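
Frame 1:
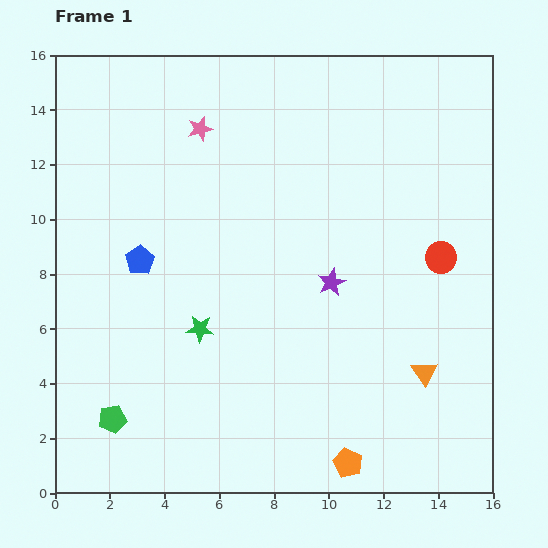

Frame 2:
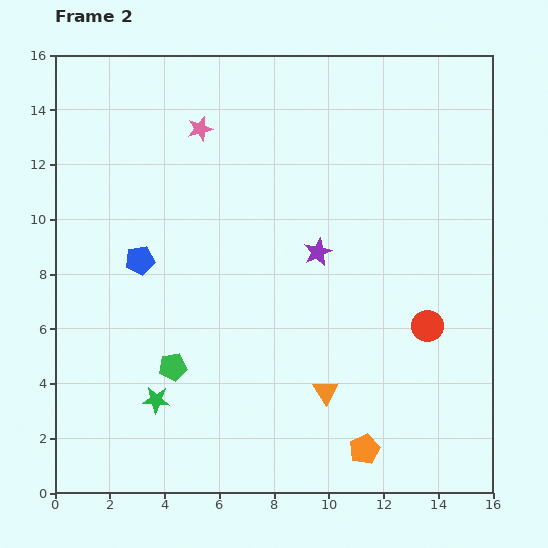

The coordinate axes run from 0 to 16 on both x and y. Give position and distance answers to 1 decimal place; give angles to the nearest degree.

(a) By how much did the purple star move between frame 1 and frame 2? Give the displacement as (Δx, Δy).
(-0.5, 1.1)

The purple star was at (10.1, 7.7) in frame 1 and (9.6, 8.8) in frame 2.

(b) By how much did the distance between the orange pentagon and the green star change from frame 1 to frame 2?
+0.5

Distance in frame 1: 7.3. Distance in frame 2: 7.8.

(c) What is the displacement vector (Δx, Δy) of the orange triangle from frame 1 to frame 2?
(-3.6, -0.7)

The orange triangle was at (13.5, 4.4) in frame 1 and (9.9, 3.7) in frame 2.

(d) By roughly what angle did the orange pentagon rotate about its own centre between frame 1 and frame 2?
22° clockwise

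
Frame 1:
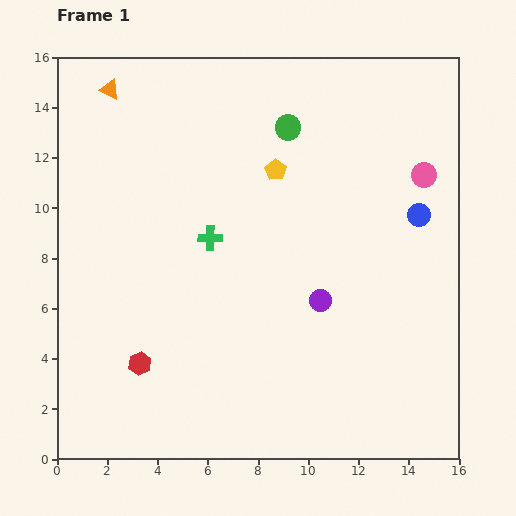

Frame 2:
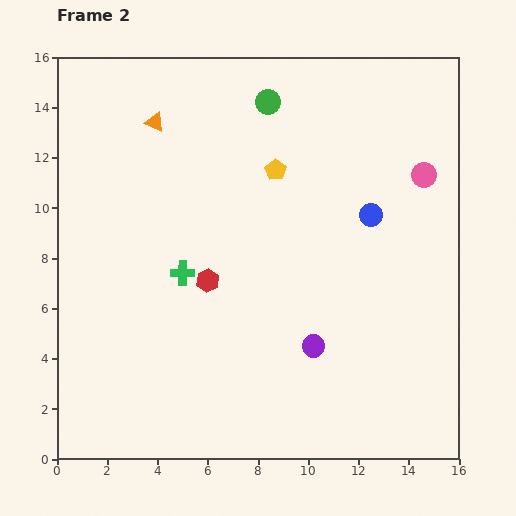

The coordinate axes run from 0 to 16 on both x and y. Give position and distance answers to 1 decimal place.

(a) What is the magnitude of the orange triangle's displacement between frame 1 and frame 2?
2.2

The orange triangle moved from (2.1, 14.7) to (3.9, 13.4), a distance of √(1.8² + 1.3²) ≈ 2.2.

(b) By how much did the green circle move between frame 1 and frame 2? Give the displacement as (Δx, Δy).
(-0.8, 1.0)

The green circle was at (9.2, 13.2) in frame 1 and (8.4, 14.2) in frame 2.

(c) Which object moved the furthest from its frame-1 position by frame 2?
the red hexagon

(moved 4.3; next 2.2)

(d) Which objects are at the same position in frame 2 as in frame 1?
the pink circle, the yellow pentagon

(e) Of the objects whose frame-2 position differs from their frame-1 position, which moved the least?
the green circle

(moved 1.3)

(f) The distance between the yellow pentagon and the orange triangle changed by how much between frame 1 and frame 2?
-2.1

Distance in frame 1: 7.3. Distance in frame 2: 5.2.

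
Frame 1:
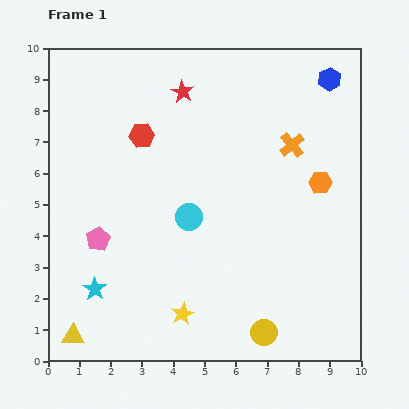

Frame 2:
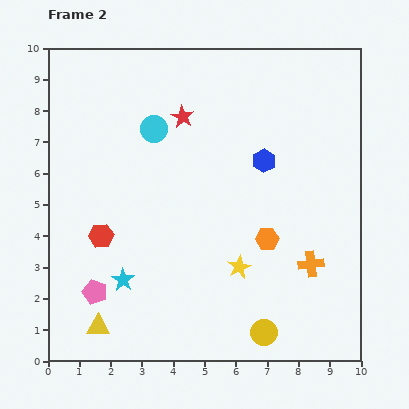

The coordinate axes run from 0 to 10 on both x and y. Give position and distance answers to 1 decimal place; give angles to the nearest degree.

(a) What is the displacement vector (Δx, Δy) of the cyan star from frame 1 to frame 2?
(0.9, 0.3)

The cyan star was at (1.5, 2.3) in frame 1 and (2.4, 2.6) in frame 2.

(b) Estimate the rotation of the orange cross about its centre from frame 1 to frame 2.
32° clockwise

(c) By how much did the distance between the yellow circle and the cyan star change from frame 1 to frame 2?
-0.8

Distance in frame 1: 5.6. Distance in frame 2: 4.8.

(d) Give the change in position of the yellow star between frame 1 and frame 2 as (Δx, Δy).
(1.8, 1.5)

The yellow star was at (4.3, 1.5) in frame 1 and (6.1, 3.0) in frame 2.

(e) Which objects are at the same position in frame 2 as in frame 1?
the yellow circle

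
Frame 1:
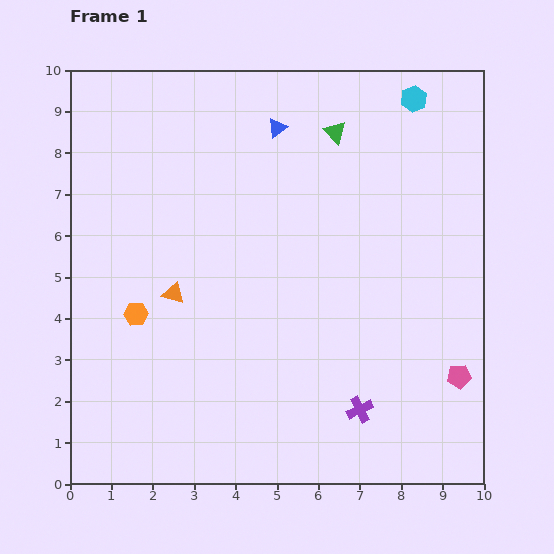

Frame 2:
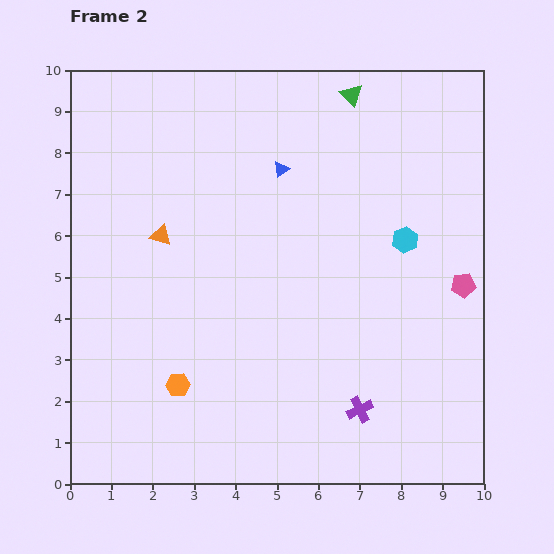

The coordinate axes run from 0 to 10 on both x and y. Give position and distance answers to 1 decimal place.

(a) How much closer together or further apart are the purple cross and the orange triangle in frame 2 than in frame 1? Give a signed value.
+1.1

Distance in frame 1: 5.3. Distance in frame 2: 6.4.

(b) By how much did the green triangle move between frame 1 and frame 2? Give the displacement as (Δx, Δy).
(0.4, 0.9)

The green triangle was at (6.4, 8.5) in frame 1 and (6.8, 9.4) in frame 2.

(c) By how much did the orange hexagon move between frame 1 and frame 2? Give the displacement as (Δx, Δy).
(1.0, -1.7)

The orange hexagon was at (1.6, 4.1) in frame 1 and (2.6, 2.4) in frame 2.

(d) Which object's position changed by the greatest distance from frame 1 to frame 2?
the cyan hexagon

(moved 3.4; next 2.2)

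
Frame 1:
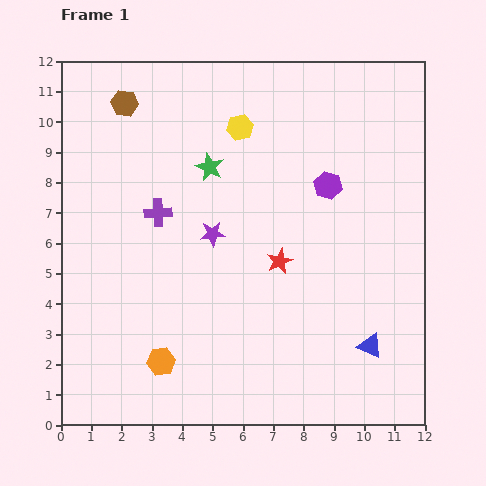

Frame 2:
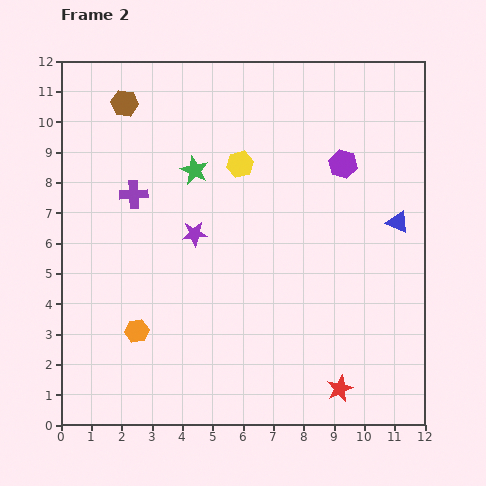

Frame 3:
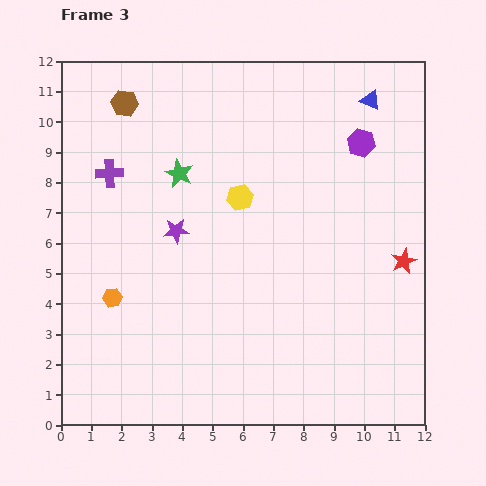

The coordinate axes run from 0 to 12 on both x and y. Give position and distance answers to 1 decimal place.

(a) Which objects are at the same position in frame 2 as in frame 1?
the brown hexagon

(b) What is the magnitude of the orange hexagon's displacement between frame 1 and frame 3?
2.6

The orange hexagon moved from (3.3, 2.1) to (1.7, 4.2), a distance of √(1.6² + 2.1²) ≈ 2.6.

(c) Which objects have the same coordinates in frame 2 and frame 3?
the brown hexagon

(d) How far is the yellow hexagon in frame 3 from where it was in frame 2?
1.1

The yellow hexagon moved from (5.9, 8.6) to (5.9, 7.5), a distance of √(0.0² + 1.1²) ≈ 1.1.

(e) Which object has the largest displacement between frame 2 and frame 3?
the red star

(moved 4.7; next 4.1)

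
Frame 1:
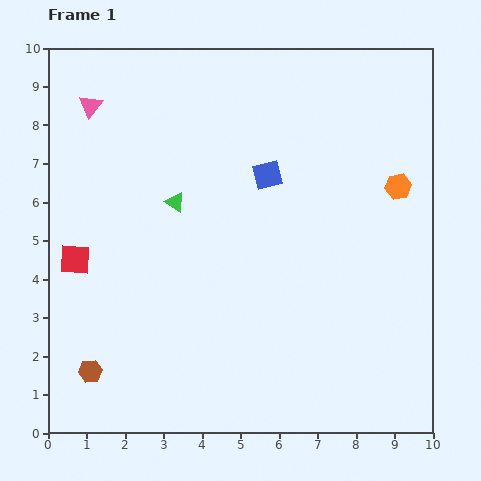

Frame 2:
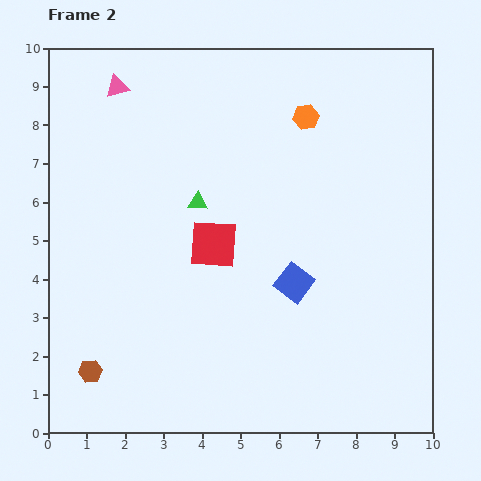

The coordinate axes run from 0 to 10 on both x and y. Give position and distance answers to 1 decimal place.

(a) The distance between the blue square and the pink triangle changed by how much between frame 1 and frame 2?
+2.0

Distance in frame 1: 4.9. Distance in frame 2: 6.9.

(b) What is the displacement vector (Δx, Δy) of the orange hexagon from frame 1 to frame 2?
(-2.4, 1.8)

The orange hexagon was at (9.1, 6.4) in frame 1 and (6.7, 8.2) in frame 2.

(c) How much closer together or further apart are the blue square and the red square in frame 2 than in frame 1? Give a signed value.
-3.2

Distance in frame 1: 5.5. Distance in frame 2: 2.3.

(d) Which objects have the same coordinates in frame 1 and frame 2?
the brown hexagon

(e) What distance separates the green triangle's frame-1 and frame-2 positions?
0.6

The green triangle moved from (3.3, 6.0) to (3.9, 6.0), a distance of √(0.6² + 0.0²) ≈ 0.6.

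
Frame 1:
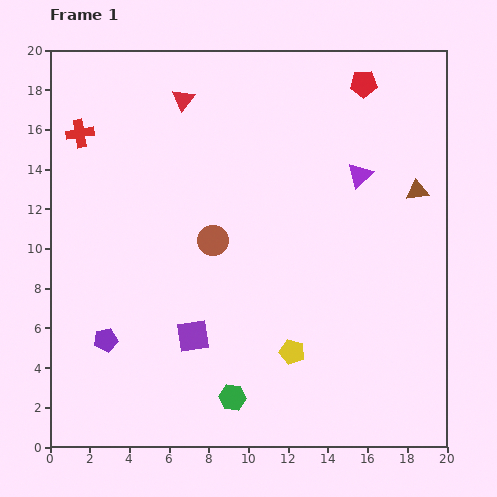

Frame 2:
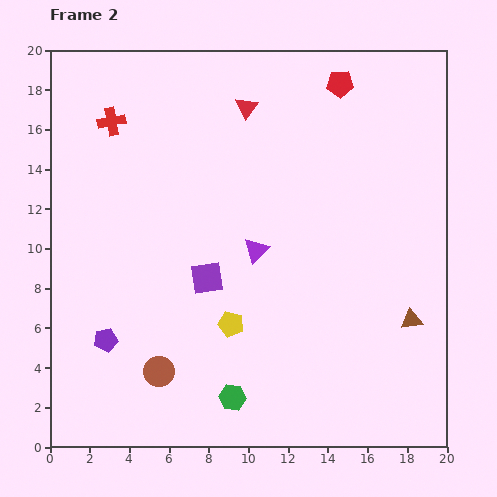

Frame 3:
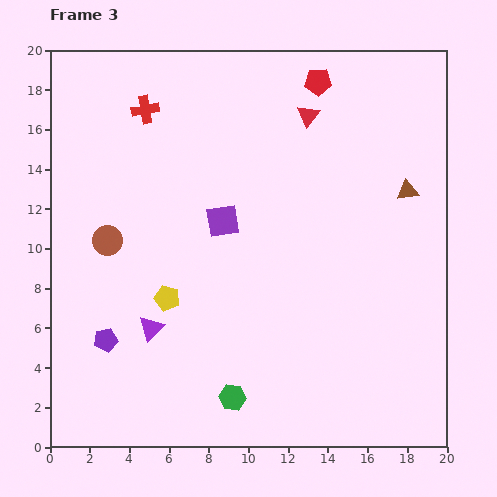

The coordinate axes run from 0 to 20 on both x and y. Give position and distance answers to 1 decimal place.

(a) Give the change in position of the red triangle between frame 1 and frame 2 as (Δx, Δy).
(3.2, -0.4)

The red triangle was at (6.7, 17.5) in frame 1 and (9.9, 17.1) in frame 2.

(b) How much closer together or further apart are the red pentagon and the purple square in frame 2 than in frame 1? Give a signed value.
-3.4

Distance in frame 1: 15.3. Distance in frame 2: 11.9.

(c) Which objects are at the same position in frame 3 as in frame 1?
the purple pentagon, the green hexagon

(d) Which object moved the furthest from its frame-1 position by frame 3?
the purple triangle

(moved 13.0; next 6.9)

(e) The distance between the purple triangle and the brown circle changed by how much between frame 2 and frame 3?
-2.9

Distance in frame 2: 7.8. Distance in frame 3: 4.9.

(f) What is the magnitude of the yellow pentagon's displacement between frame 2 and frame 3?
3.5

The yellow pentagon moved from (9.1, 6.2) to (5.9, 7.5), a distance of √(3.2² + 1.3²) ≈ 3.5.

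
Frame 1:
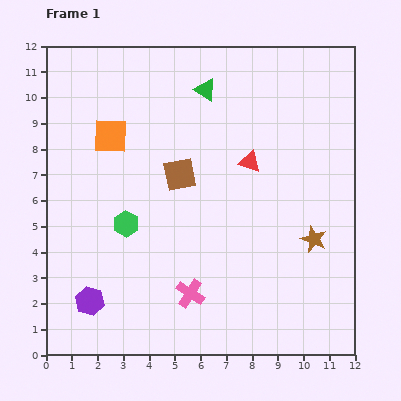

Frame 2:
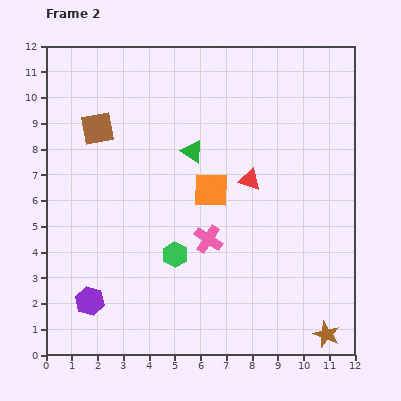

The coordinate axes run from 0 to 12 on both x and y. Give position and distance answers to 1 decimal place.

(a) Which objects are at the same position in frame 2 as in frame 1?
the purple hexagon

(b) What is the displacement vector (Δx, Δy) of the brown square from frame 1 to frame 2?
(-3.2, 1.8)

The brown square was at (5.2, 7.0) in frame 1 and (2.0, 8.8) in frame 2.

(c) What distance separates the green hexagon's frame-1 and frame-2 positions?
2.2

The green hexagon moved from (3.1, 5.1) to (5.0, 3.9), a distance of √(1.9² + 1.2²) ≈ 2.2.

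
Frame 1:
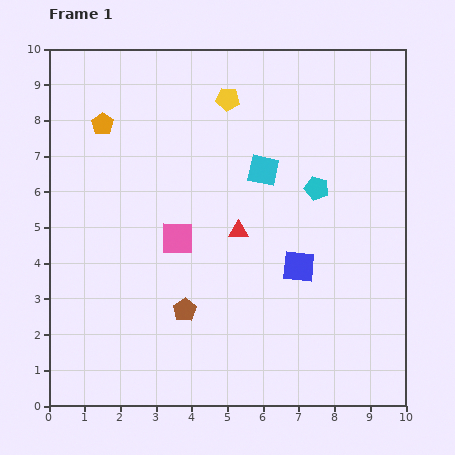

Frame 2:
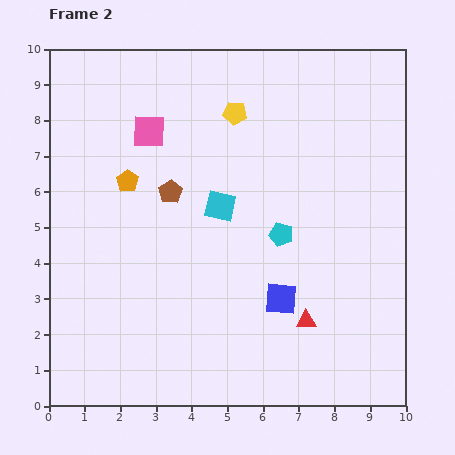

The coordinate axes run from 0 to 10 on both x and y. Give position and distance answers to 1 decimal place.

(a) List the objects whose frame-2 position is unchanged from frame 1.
none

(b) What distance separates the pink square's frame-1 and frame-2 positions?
3.1

The pink square moved from (3.6, 4.7) to (2.8, 7.7), a distance of √(0.8² + 3.0²) ≈ 3.1.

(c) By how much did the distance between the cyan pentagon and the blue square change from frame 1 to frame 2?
-0.5

Distance in frame 1: 2.3. Distance in frame 2: 1.8.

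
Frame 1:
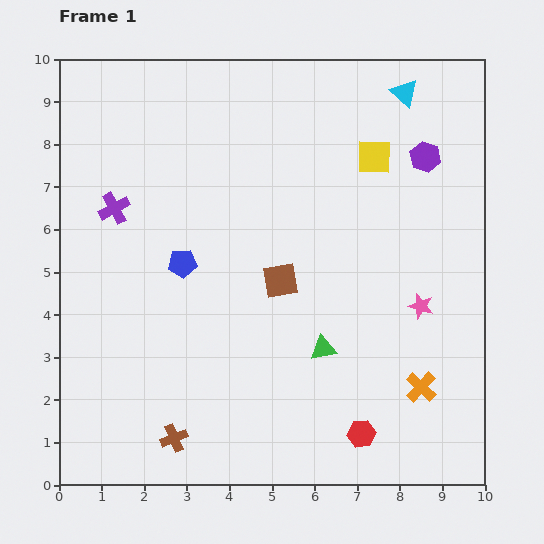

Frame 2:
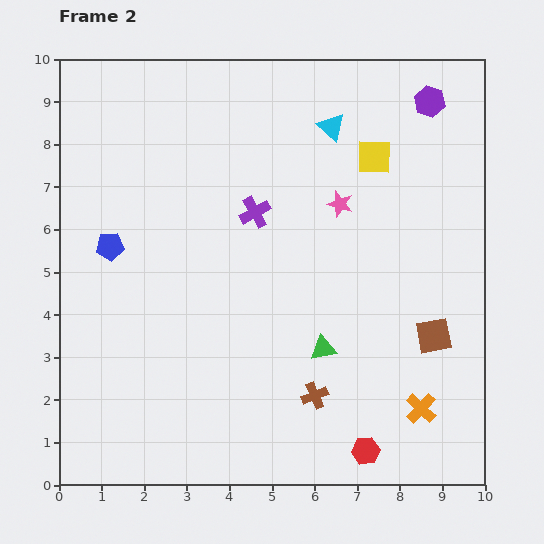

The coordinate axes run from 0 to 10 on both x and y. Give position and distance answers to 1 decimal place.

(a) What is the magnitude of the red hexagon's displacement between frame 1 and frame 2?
0.4

The red hexagon moved from (7.1, 1.2) to (7.2, 0.8), a distance of √(0.1² + 0.4²) ≈ 0.4.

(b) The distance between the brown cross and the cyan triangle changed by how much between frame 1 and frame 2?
-3.4

Distance in frame 1: 9.7. Distance in frame 2: 6.3.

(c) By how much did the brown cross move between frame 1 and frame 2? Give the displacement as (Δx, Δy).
(3.3, 1.0)

The brown cross was at (2.7, 1.1) in frame 1 and (6.0, 2.1) in frame 2.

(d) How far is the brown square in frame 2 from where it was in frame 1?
3.8

The brown square moved from (5.2, 4.8) to (8.8, 3.5), a distance of √(3.6² + 1.3²) ≈ 3.8.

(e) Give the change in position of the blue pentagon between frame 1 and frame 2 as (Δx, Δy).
(-1.7, 0.4)

The blue pentagon was at (2.9, 5.2) in frame 1 and (1.2, 5.6) in frame 2.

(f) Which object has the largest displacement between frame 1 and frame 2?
the brown square

(moved 3.8; next 3.4)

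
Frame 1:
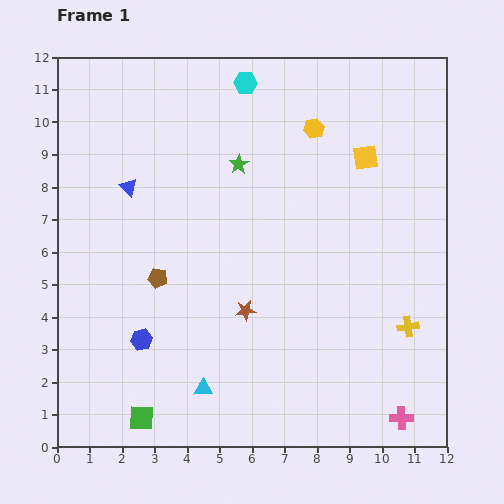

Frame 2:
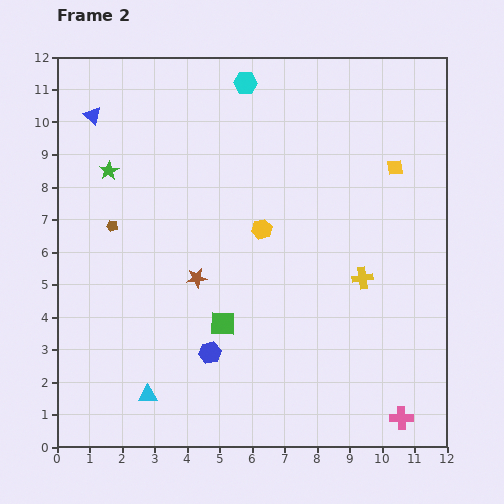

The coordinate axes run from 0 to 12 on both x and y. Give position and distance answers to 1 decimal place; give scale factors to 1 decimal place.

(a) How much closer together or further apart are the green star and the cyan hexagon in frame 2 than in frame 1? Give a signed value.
+2.5

Distance in frame 1: 2.5. Distance in frame 2: 5.0.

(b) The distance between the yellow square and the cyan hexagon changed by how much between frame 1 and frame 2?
+0.9

Distance in frame 1: 4.4. Distance in frame 2: 5.3.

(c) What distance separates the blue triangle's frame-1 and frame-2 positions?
2.5

The blue triangle moved from (2.2, 8.0) to (1.1, 10.2), a distance of √(1.1² + 2.2²) ≈ 2.5.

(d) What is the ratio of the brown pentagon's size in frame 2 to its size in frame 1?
0.6×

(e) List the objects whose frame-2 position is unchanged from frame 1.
the pink cross, the cyan hexagon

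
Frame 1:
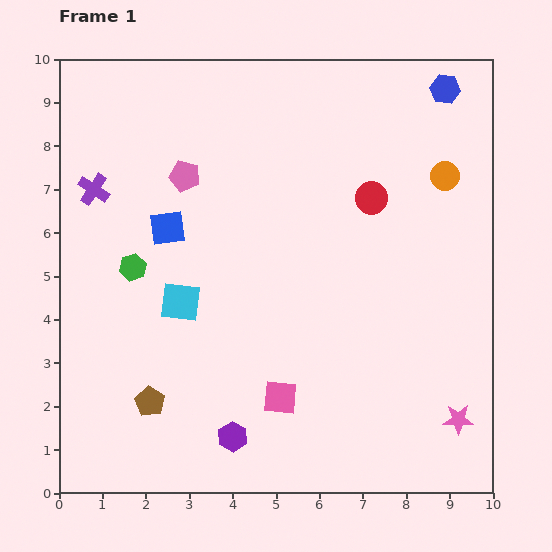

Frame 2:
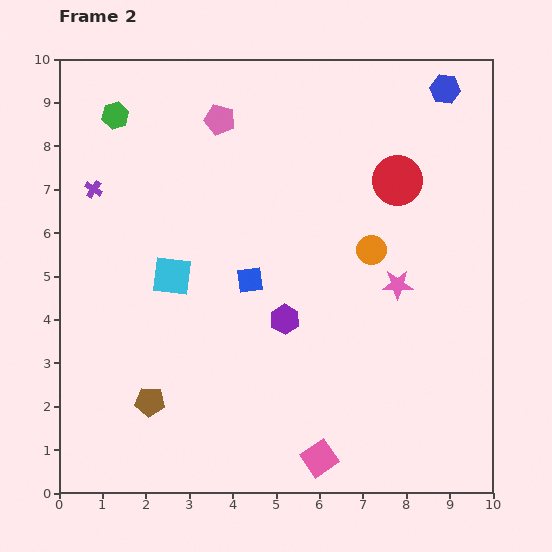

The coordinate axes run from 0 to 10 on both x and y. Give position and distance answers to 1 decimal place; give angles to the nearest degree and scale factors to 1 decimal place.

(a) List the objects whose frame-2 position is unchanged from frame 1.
the blue hexagon, the brown pentagon, the purple cross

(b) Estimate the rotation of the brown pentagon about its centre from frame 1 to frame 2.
27° counter-clockwise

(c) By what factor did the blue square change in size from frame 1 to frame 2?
0.7×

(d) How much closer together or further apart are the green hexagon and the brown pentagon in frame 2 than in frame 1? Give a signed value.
+3.5

Distance in frame 1: 3.1. Distance in frame 2: 6.6.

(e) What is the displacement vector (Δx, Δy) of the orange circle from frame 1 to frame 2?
(-1.7, -1.7)

The orange circle was at (8.9, 7.3) in frame 1 and (7.2, 5.6) in frame 2.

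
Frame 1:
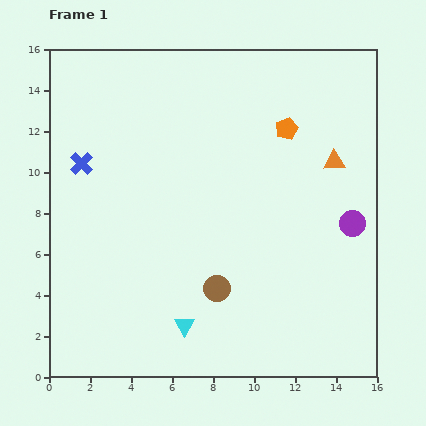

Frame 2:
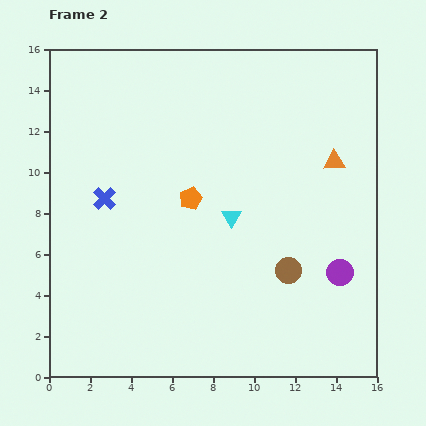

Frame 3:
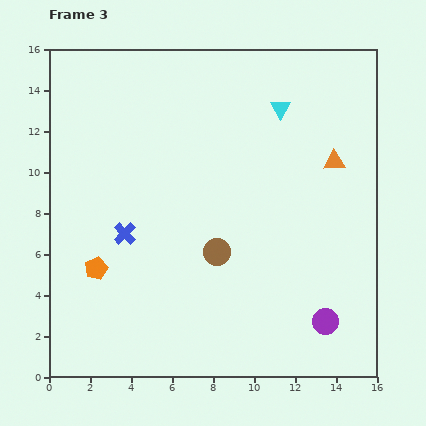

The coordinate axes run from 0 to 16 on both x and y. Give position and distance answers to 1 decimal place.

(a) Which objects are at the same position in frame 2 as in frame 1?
the orange triangle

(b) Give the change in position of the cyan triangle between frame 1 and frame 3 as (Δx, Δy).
(4.7, 10.6)

The cyan triangle was at (6.6, 2.5) in frame 1 and (11.3, 13.1) in frame 3.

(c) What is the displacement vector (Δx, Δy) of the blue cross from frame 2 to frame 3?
(1.0, -1.7)

The blue cross was at (2.7, 8.7) in frame 2 and (3.7, 7.0) in frame 3.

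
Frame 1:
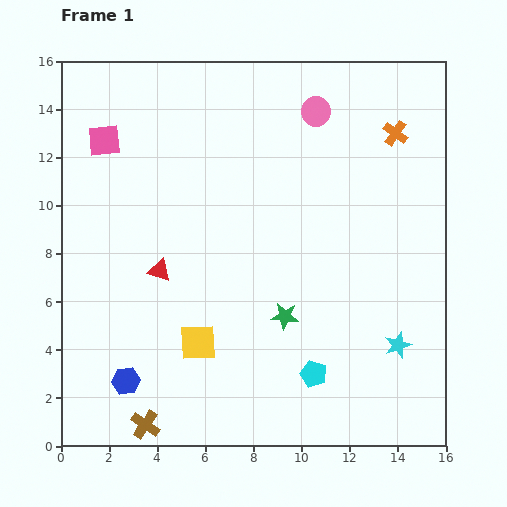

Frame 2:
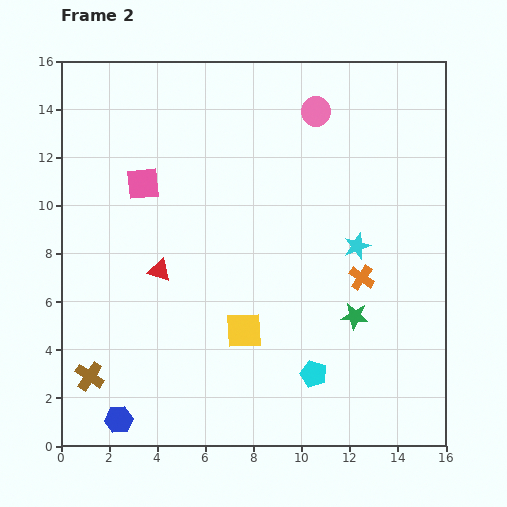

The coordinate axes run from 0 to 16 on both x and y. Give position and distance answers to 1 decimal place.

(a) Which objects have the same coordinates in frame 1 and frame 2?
the red triangle, the pink circle, the cyan pentagon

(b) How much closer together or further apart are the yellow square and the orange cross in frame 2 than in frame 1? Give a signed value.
-6.6

Distance in frame 1: 12.0. Distance in frame 2: 5.4.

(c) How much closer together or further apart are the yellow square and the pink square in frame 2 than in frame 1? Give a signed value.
-1.9

Distance in frame 1: 9.3. Distance in frame 2: 7.4.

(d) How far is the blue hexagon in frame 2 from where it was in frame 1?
1.6

The blue hexagon moved from (2.7, 2.7) to (2.4, 1.1), a distance of √(0.3² + 1.6²) ≈ 1.6.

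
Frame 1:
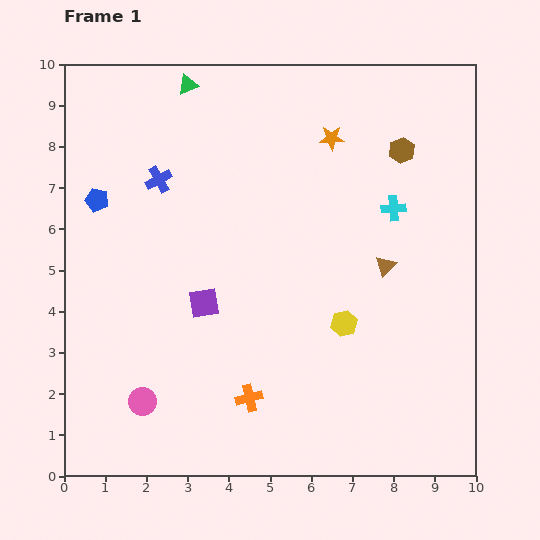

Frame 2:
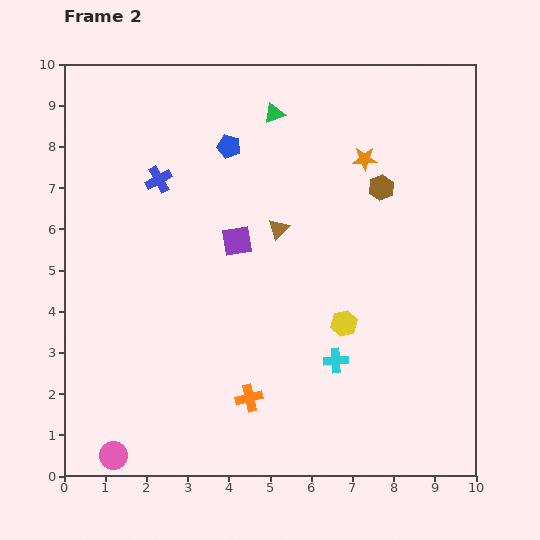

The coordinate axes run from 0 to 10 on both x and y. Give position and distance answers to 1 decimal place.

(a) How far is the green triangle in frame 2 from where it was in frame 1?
2.2

The green triangle moved from (3.0, 9.5) to (5.1, 8.8), a distance of √(2.1² + 0.7²) ≈ 2.2.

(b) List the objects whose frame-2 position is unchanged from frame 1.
the yellow hexagon, the orange cross, the blue cross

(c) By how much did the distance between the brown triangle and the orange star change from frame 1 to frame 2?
-0.7

Distance in frame 1: 3.4. Distance in frame 2: 2.7.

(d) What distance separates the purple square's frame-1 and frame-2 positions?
1.7

The purple square moved from (3.4, 4.2) to (4.2, 5.7), a distance of √(0.8² + 1.5²) ≈ 1.7.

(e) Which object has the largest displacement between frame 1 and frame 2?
the cyan cross

(moved 4.0; next 3.5)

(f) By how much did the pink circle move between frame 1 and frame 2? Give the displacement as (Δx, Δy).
(-0.7, -1.3)

The pink circle was at (1.9, 1.8) in frame 1 and (1.2, 0.5) in frame 2.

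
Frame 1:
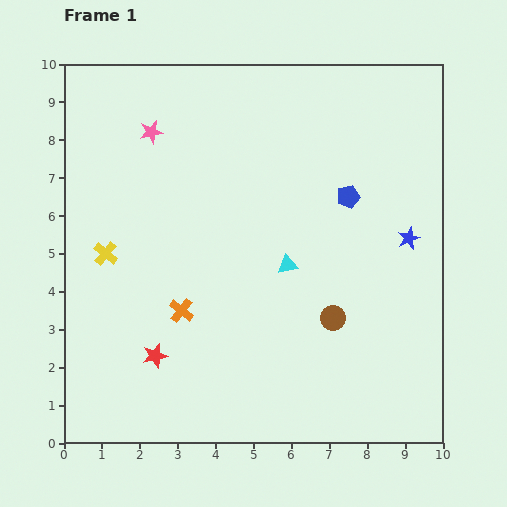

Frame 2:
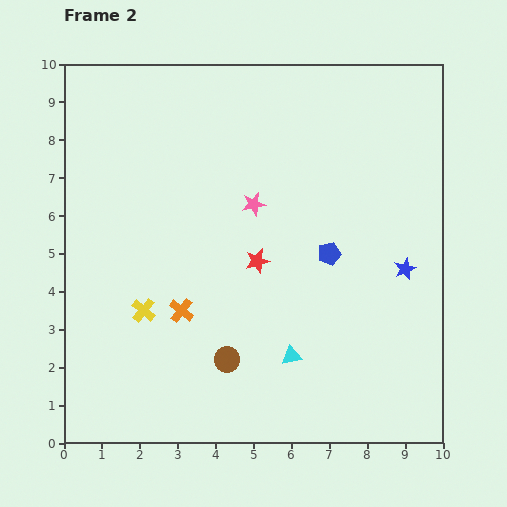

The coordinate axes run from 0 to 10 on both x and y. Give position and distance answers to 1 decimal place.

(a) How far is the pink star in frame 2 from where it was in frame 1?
3.3

The pink star moved from (2.3, 8.2) to (5.0, 6.3), a distance of √(2.7² + 1.9²) ≈ 3.3.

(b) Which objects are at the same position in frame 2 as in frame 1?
the orange cross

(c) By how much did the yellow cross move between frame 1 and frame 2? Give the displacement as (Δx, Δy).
(1.0, -1.5)

The yellow cross was at (1.1, 5.0) in frame 1 and (2.1, 3.5) in frame 2.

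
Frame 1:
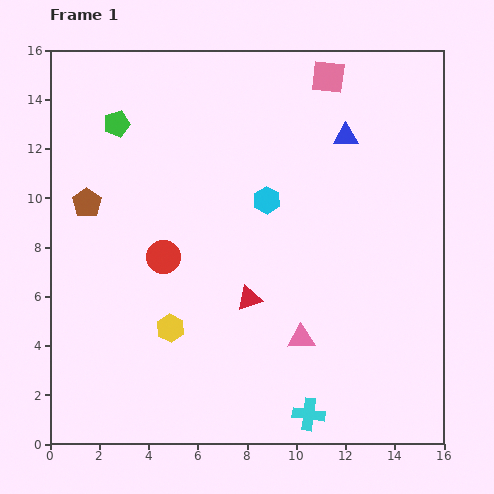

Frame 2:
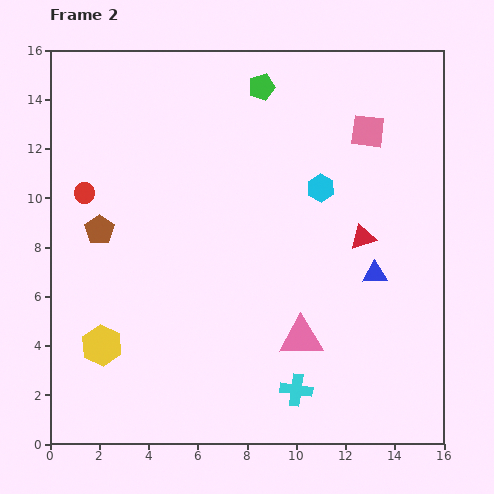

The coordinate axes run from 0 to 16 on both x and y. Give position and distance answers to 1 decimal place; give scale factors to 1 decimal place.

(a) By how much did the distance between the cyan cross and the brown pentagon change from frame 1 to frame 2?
-2.1

Distance in frame 1: 12.4. Distance in frame 2: 10.3.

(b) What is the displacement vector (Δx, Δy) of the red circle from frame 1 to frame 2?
(-3.2, 2.6)

The red circle was at (4.6, 7.6) in frame 1 and (1.4, 10.2) in frame 2.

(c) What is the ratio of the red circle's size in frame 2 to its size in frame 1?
0.6×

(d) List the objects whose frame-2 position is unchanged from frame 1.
the pink triangle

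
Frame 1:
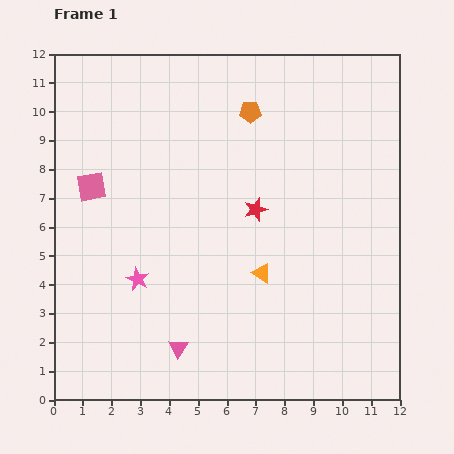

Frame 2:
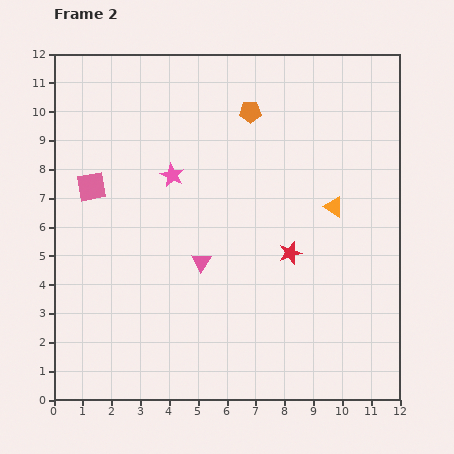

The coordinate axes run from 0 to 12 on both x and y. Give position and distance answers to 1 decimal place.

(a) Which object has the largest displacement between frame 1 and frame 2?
the pink star

(moved 3.8; next 3.4)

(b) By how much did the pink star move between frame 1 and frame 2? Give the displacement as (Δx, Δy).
(1.2, 3.6)

The pink star was at (2.9, 4.2) in frame 1 and (4.1, 7.8) in frame 2.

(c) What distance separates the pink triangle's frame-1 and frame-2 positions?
3.1

The pink triangle moved from (4.3, 1.8) to (5.1, 4.8), a distance of √(0.8² + 3.0²) ≈ 3.1.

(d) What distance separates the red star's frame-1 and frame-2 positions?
1.9

The red star moved from (7.0, 6.6) to (8.2, 5.1), a distance of √(1.2² + 1.5²) ≈ 1.9.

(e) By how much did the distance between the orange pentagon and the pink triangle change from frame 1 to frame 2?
-3.1

Distance in frame 1: 8.6. Distance in frame 2: 5.5.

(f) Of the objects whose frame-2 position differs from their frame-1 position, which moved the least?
the red star

(moved 1.9)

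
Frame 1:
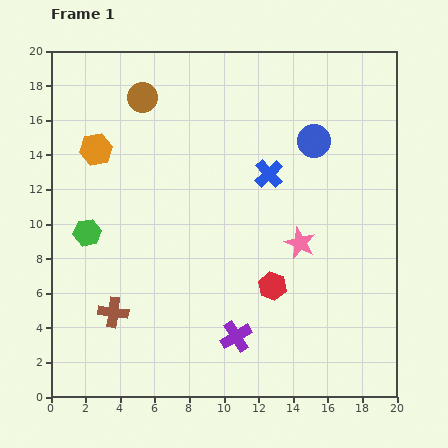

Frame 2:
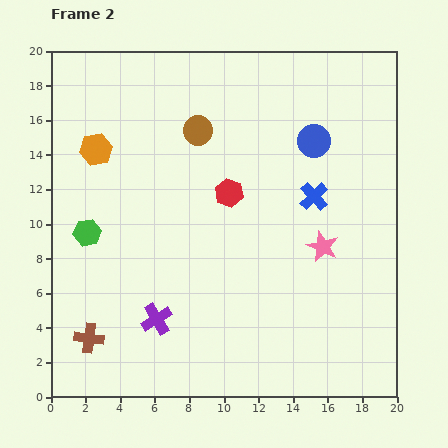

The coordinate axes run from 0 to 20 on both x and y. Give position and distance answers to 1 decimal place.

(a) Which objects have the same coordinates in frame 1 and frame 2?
the green hexagon, the orange hexagon, the blue circle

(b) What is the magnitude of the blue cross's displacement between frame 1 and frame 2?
2.9

The blue cross moved from (12.6, 12.9) to (15.2, 11.6), a distance of √(2.6² + 1.3²) ≈ 2.9.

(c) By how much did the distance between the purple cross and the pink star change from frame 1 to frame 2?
+4.0

Distance in frame 1: 6.5. Distance in frame 2: 10.5.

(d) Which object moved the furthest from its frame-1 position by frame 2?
the red hexagon

(moved 6.0; next 4.7)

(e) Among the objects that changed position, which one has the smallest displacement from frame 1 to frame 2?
the pink star

(moved 1.3)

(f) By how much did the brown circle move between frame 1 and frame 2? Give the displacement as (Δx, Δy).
(3.2, -1.9)

The brown circle was at (5.3, 17.3) in frame 1 and (8.5, 15.4) in frame 2.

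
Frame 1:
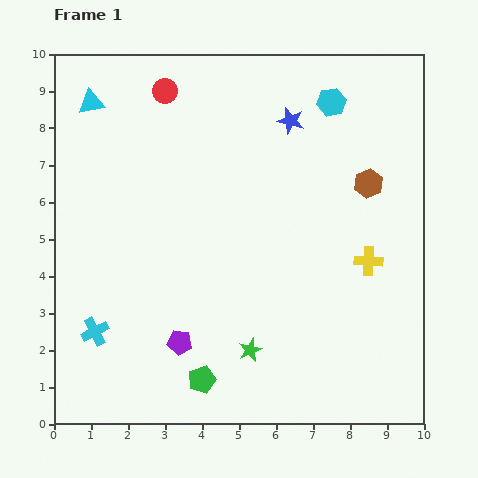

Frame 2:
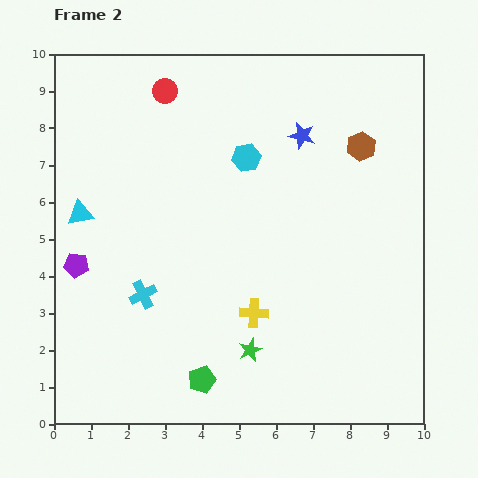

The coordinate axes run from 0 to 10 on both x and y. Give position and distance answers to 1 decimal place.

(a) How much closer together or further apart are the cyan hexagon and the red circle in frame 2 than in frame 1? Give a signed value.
-1.7

Distance in frame 1: 4.5. Distance in frame 2: 2.8.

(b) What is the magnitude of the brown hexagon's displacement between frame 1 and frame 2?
1.0

The brown hexagon moved from (8.5, 6.5) to (8.3, 7.5), a distance of √(0.2² + 1.0²) ≈ 1.0.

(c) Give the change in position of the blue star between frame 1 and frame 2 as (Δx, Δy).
(0.3, -0.4)

The blue star was at (6.4, 8.2) in frame 1 and (6.7, 7.8) in frame 2.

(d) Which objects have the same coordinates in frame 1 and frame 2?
the green pentagon, the green star, the red circle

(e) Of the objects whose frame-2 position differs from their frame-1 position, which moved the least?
the blue star

(moved 0.5)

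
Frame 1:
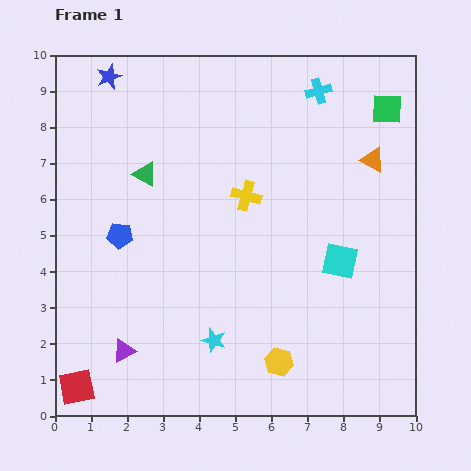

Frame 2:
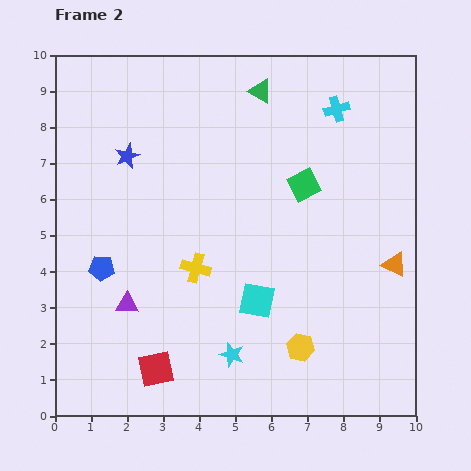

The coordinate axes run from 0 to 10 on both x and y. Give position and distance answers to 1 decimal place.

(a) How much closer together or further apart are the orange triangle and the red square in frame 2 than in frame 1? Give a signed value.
-3.1

Distance in frame 1: 10.3. Distance in frame 2: 7.2.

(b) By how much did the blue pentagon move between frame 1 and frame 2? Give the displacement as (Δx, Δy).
(-0.5, -0.9)

The blue pentagon was at (1.8, 5.0) in frame 1 and (1.3, 4.1) in frame 2.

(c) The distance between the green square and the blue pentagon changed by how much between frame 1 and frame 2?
-2.1

Distance in frame 1: 8.2. Distance in frame 2: 6.1.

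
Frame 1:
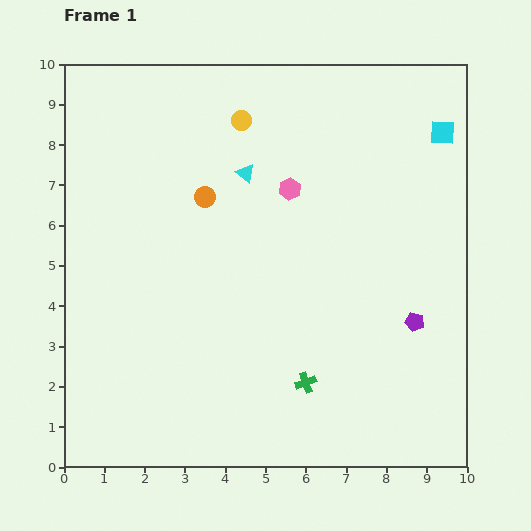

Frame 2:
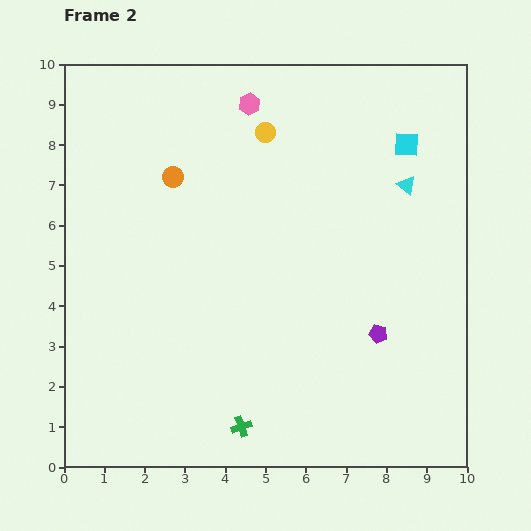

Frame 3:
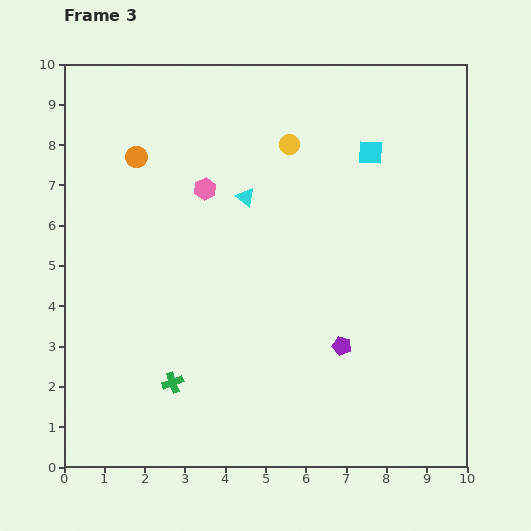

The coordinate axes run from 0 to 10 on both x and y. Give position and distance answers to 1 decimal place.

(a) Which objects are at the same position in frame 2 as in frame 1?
none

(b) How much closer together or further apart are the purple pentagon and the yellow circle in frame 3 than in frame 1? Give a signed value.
-1.4

Distance in frame 1: 6.6. Distance in frame 3: 5.2.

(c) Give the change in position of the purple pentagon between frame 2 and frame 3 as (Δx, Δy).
(-0.9, -0.3)

The purple pentagon was at (7.8, 3.3) in frame 2 and (6.9, 3.0) in frame 3.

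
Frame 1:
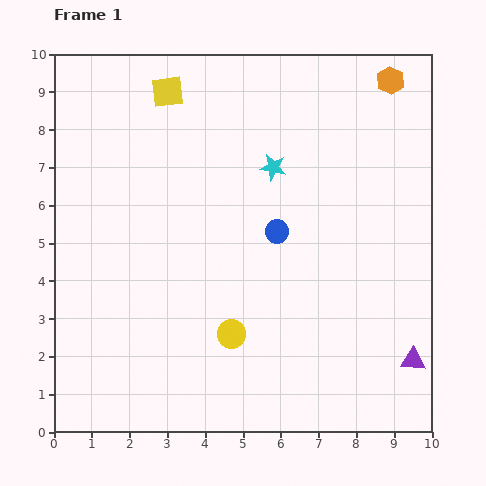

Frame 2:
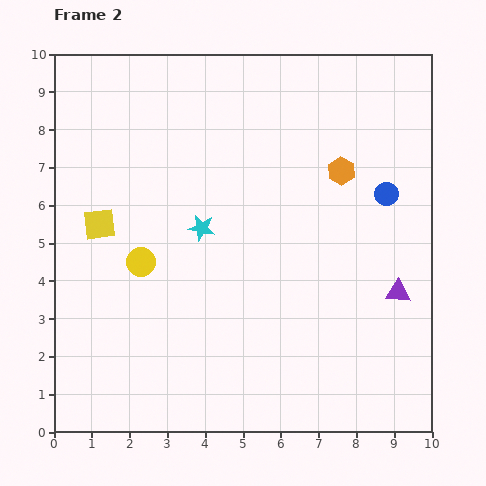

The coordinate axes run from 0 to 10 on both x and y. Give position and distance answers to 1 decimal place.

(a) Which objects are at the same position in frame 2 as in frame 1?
none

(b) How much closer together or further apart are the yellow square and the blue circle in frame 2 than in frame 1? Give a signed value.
+2.9

Distance in frame 1: 4.7. Distance in frame 2: 7.6.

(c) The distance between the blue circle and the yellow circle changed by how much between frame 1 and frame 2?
+3.7

Distance in frame 1: 3.0. Distance in frame 2: 6.7.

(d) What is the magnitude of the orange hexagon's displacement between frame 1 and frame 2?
2.7

The orange hexagon moved from (8.9, 9.3) to (7.6, 6.9), a distance of √(1.3² + 2.4²) ≈ 2.7.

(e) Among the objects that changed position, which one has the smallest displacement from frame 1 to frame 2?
the purple triangle

(moved 1.8)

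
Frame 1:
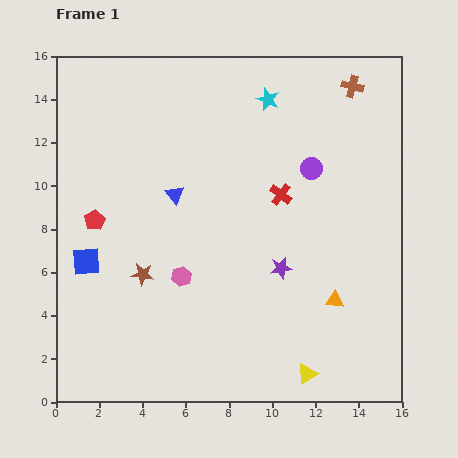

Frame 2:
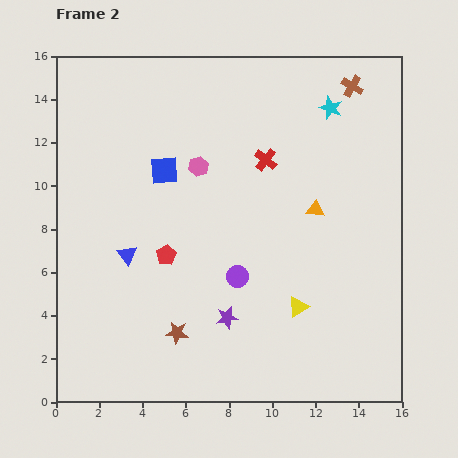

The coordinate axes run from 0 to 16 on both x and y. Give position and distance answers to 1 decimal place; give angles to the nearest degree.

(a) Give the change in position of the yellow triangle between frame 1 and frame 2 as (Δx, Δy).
(-0.4, 3.1)

The yellow triangle was at (11.6, 1.3) in frame 1 and (11.2, 4.4) in frame 2.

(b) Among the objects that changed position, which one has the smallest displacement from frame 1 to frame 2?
the red cross

(moved 1.7)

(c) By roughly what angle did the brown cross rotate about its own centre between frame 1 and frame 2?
16° clockwise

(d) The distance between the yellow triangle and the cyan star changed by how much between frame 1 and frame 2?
-3.5

Distance in frame 1: 12.8. Distance in frame 2: 9.3.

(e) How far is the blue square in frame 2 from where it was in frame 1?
5.5

The blue square moved from (1.4, 6.5) to (5.0, 10.7), a distance of √(3.6² + 4.2²) ≈ 5.5.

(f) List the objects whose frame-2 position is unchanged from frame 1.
the brown cross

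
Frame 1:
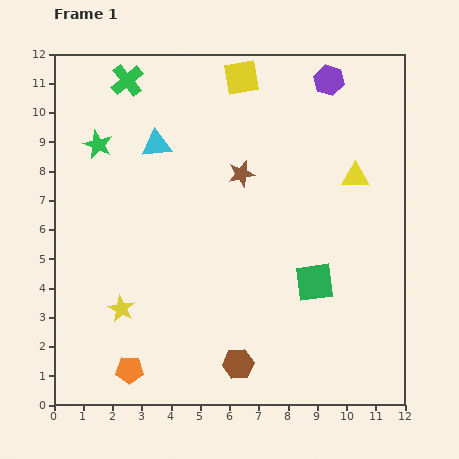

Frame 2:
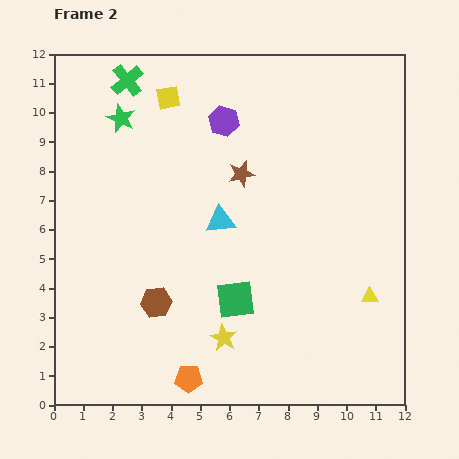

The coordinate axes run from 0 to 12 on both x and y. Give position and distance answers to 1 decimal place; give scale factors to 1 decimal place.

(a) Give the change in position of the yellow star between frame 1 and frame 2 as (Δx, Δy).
(3.5, -1.0)

The yellow star was at (2.3, 3.3) in frame 1 and (5.8, 2.3) in frame 2.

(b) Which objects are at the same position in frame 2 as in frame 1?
the green cross, the brown star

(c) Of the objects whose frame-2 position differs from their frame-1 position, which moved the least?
the green star

(moved 1.2)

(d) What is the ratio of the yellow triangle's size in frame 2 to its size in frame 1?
0.6×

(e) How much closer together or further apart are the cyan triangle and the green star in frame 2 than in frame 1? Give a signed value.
+2.9

Distance in frame 1: 2.0. Distance in frame 2: 4.9.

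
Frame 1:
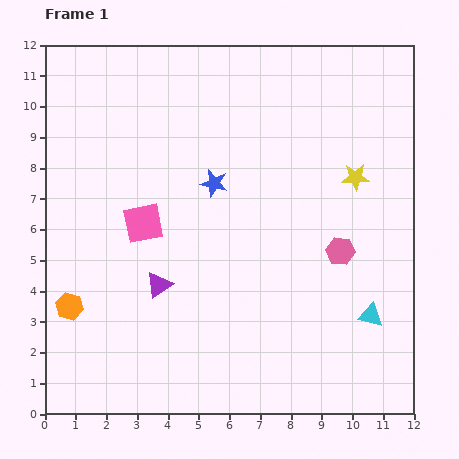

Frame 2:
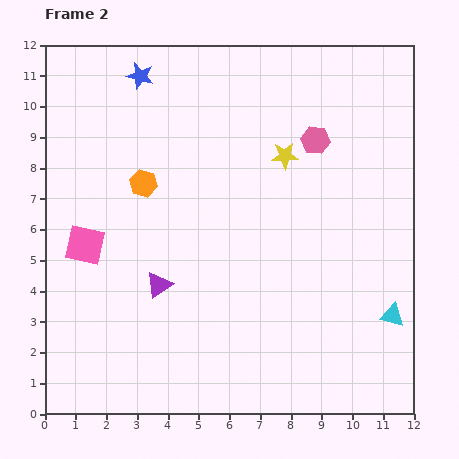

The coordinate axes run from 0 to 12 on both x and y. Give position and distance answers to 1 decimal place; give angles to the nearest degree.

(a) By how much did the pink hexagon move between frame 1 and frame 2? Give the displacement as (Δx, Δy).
(-0.8, 3.6)

The pink hexagon was at (9.6, 5.3) in frame 1 and (8.8, 8.9) in frame 2.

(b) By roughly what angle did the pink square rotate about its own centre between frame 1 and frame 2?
24° clockwise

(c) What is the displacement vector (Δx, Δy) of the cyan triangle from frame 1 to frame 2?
(0.7, 0.0)

The cyan triangle was at (10.6, 3.2) in frame 1 and (11.3, 3.2) in frame 2.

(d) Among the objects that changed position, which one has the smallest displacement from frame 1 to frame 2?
the cyan triangle

(moved 0.7)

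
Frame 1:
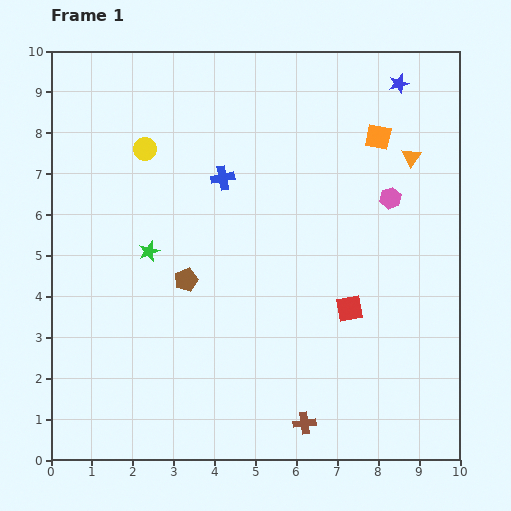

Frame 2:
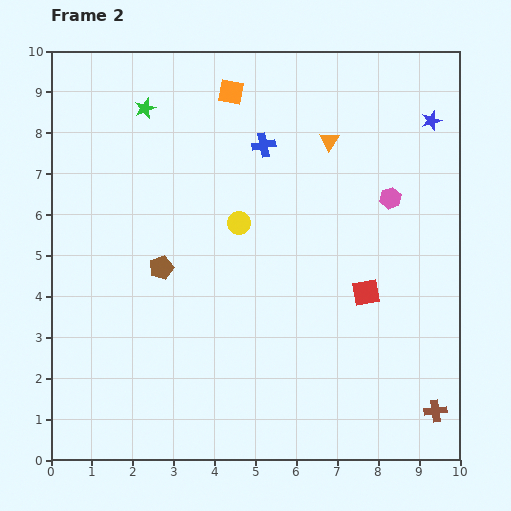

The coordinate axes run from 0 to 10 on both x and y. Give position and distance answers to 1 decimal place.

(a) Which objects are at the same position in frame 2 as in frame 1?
the pink hexagon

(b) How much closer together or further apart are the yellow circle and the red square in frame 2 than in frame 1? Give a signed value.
-2.8

Distance in frame 1: 6.3. Distance in frame 2: 3.5.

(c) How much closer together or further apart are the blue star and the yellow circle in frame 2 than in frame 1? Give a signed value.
-1.1

Distance in frame 1: 6.4. Distance in frame 2: 5.3.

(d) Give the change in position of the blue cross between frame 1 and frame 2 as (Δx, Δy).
(1.0, 0.8)

The blue cross was at (4.2, 6.9) in frame 1 and (5.2, 7.7) in frame 2.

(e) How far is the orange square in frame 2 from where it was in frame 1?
3.8

The orange square moved from (8.0, 7.9) to (4.4, 9.0), a distance of √(3.6² + 1.1²) ≈ 3.8.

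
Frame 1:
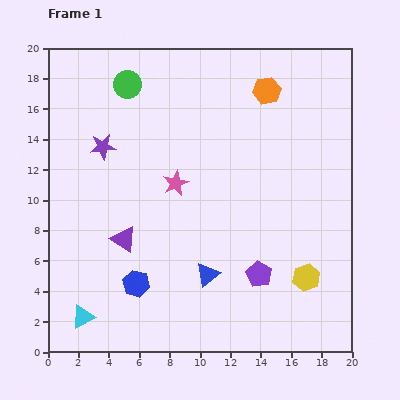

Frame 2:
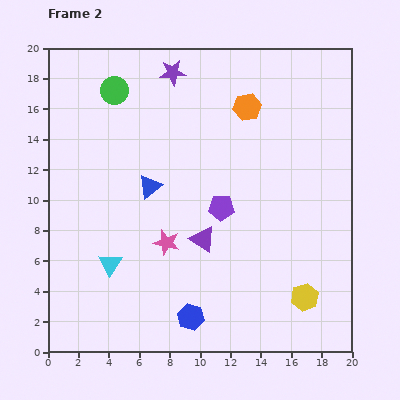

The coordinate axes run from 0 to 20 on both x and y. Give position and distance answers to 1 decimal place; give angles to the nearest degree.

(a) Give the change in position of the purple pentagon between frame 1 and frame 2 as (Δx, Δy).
(-2.5, 4.4)

The purple pentagon was at (13.9, 5.1) in frame 1 and (11.4, 9.5) in frame 2.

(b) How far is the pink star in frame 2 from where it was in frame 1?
3.9

The pink star moved from (8.4, 11.1) to (7.8, 7.2), a distance of √(0.6² + 3.9²) ≈ 3.9.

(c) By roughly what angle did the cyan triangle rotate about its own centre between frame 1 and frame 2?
32° counter-clockwise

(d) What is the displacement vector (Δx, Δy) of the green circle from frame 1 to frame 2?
(-0.8, -0.4)

The green circle was at (5.2, 17.6) in frame 1 and (4.4, 17.2) in frame 2.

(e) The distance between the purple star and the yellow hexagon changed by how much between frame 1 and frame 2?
+1.3

Distance in frame 1: 15.9. Distance in frame 2: 17.2.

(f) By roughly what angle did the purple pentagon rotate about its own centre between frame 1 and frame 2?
28° counter-clockwise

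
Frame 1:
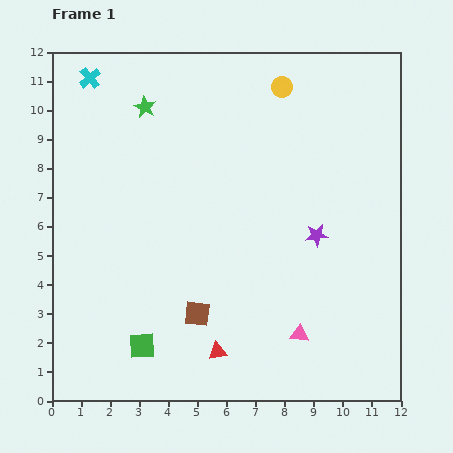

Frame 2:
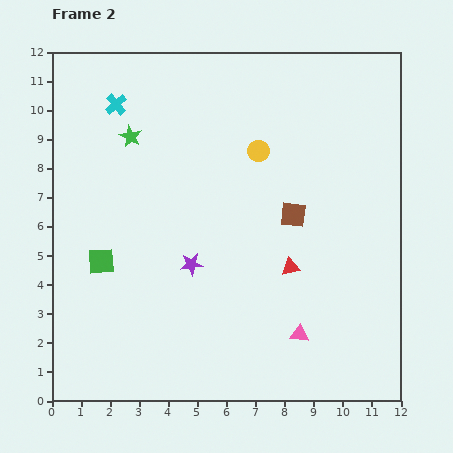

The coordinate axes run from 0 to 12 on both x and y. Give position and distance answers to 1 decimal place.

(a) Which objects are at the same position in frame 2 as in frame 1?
the pink triangle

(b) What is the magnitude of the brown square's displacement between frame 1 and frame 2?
4.7

The brown square moved from (5.0, 3.0) to (8.3, 6.4), a distance of √(3.3² + 3.4²) ≈ 4.7.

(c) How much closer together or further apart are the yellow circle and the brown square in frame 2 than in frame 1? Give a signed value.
-5.8

Distance in frame 1: 8.3. Distance in frame 2: 2.5.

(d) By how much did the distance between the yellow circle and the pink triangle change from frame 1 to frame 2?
-2.0

Distance in frame 1: 8.5. Distance in frame 2: 6.5.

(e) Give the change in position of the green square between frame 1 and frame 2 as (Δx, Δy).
(-1.4, 2.9)

The green square was at (3.1, 1.9) in frame 1 and (1.7, 4.8) in frame 2.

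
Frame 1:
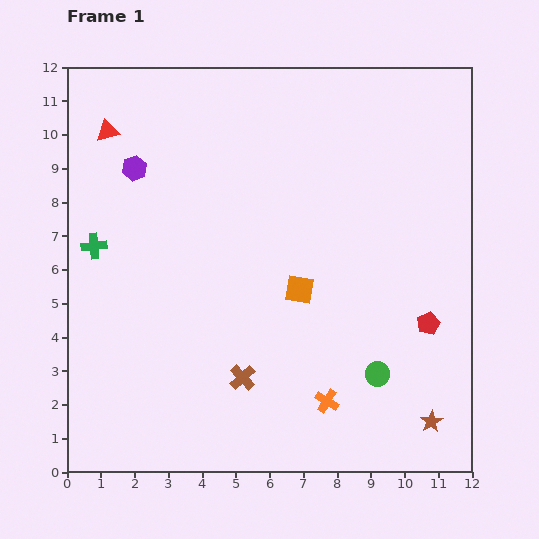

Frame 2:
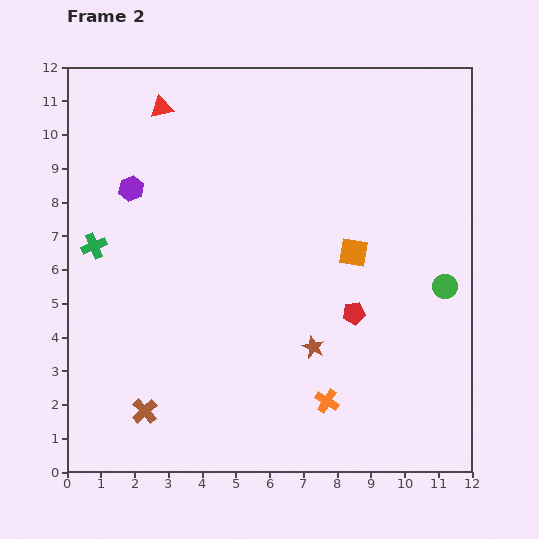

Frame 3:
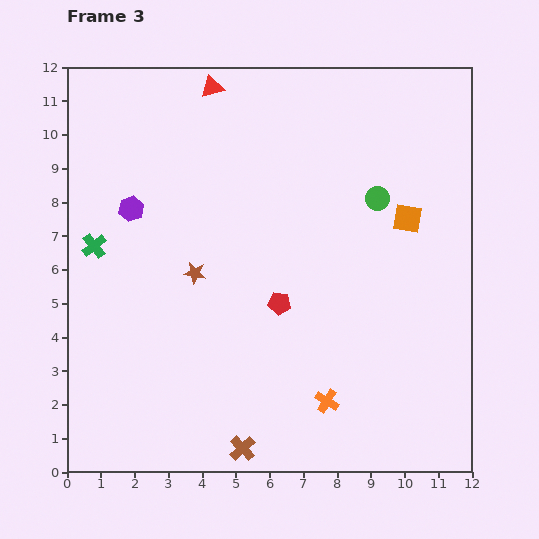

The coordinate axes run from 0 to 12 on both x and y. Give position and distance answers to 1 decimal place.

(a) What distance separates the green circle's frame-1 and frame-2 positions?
3.3

The green circle moved from (9.2, 2.9) to (11.2, 5.5), a distance of √(2.0² + 2.6²) ≈ 3.3.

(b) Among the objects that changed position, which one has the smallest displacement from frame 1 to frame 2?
the purple hexagon

(moved 0.6)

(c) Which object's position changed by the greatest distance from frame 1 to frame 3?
the brown star

(moved 8.3; next 5.2)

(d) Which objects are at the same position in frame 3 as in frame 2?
the green cross, the orange cross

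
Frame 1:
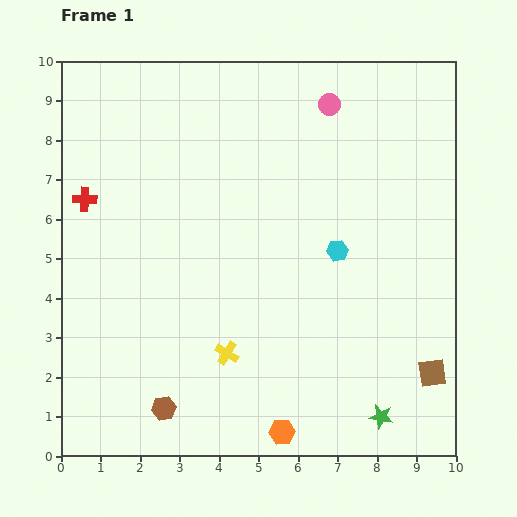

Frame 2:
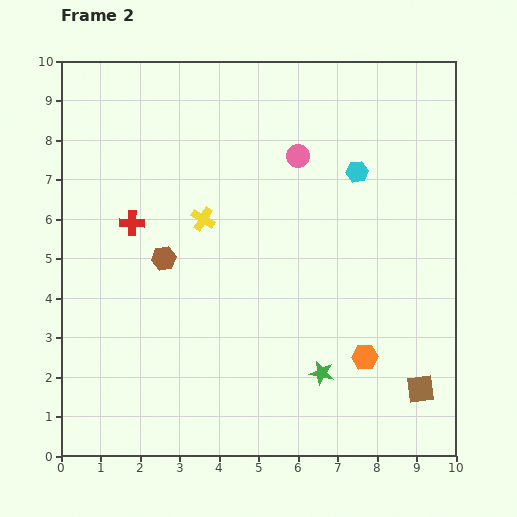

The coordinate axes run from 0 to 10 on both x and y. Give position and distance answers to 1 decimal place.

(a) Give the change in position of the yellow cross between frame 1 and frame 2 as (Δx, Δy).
(-0.6, 3.4)

The yellow cross was at (4.2, 2.6) in frame 1 and (3.6, 6.0) in frame 2.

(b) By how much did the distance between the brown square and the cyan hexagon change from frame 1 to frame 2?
+1.8

Distance in frame 1: 3.9. Distance in frame 2: 5.7.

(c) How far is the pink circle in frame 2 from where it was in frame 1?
1.5

The pink circle moved from (6.8, 8.9) to (6.0, 7.6), a distance of √(0.8² + 1.3²) ≈ 1.5.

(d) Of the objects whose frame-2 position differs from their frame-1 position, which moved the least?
the brown square

(moved 0.5)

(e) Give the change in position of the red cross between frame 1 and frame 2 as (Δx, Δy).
(1.2, -0.6)

The red cross was at (0.6, 6.5) in frame 1 and (1.8, 5.9) in frame 2.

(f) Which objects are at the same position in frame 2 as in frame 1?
none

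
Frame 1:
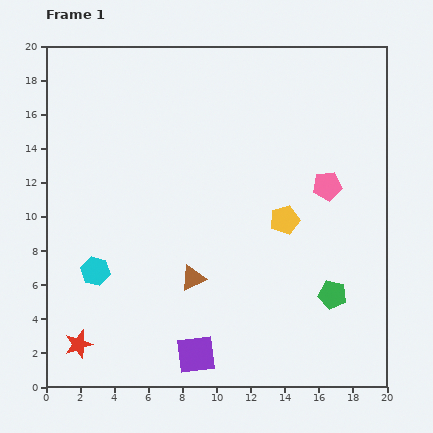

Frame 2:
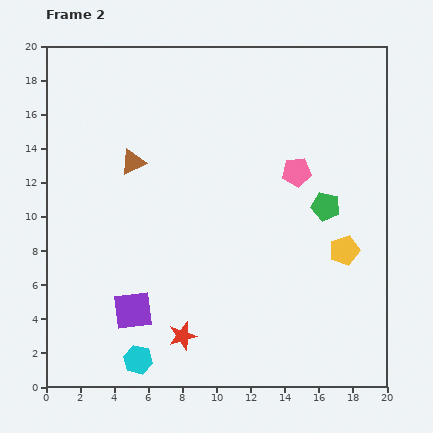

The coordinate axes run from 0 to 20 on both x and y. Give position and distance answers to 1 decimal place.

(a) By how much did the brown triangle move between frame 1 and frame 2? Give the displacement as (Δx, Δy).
(-3.5, 6.8)

The brown triangle was at (8.6, 6.4) in frame 1 and (5.1, 13.2) in frame 2.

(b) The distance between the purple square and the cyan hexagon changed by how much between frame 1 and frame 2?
-4.8

Distance in frame 1: 7.7. Distance in frame 2: 2.9.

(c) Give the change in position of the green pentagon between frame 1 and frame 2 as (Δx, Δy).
(-0.4, 5.2)

The green pentagon was at (16.8, 5.4) in frame 1 and (16.4, 10.6) in frame 2.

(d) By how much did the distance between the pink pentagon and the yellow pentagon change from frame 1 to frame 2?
+2.2

Distance in frame 1: 3.2. Distance in frame 2: 5.4.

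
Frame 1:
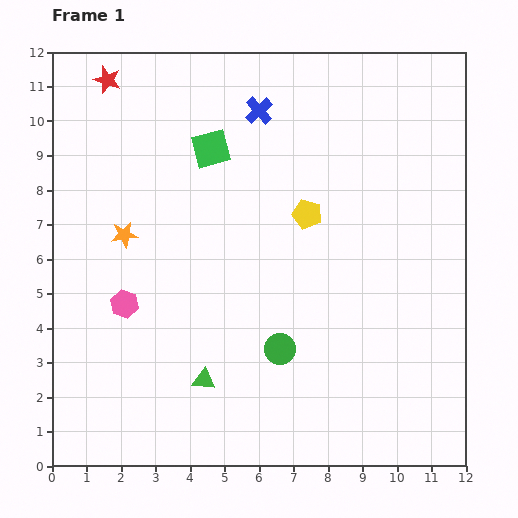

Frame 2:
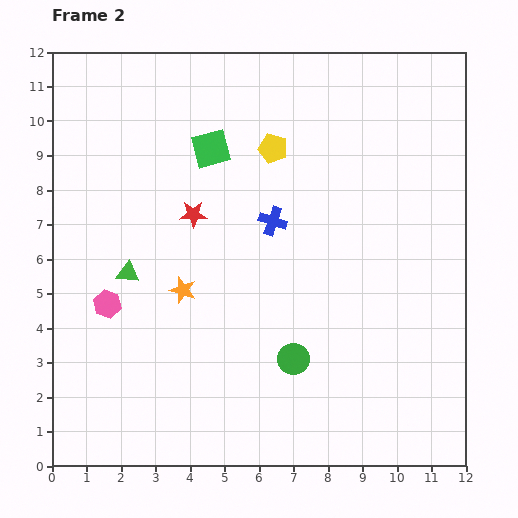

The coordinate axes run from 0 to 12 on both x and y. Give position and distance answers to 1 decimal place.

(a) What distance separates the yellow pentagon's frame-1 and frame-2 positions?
2.1

The yellow pentagon moved from (7.4, 7.3) to (6.4, 9.2), a distance of √(1.0² + 1.9²) ≈ 2.1.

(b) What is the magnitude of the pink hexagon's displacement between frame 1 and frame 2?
0.5

The pink hexagon moved from (2.1, 4.7) to (1.6, 4.7), a distance of √(0.5² + 0.0²) ≈ 0.5.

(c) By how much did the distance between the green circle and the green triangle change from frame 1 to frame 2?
+3.0

Distance in frame 1: 2.4. Distance in frame 2: 5.4.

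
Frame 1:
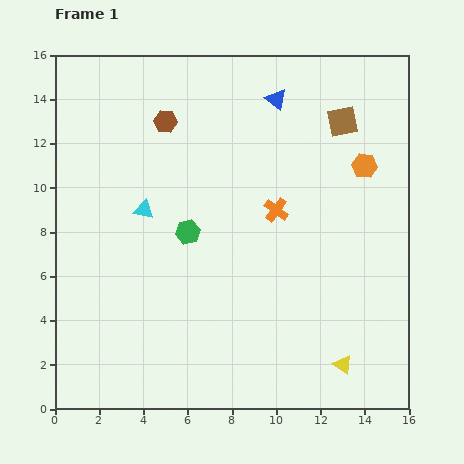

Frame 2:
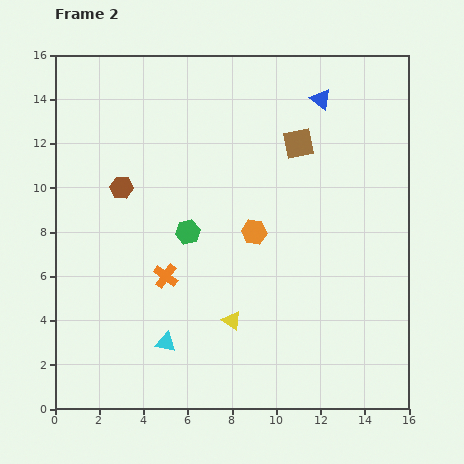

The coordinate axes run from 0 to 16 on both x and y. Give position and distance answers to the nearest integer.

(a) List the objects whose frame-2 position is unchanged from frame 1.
the green hexagon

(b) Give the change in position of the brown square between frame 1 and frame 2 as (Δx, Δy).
(-2, -1)

The brown square was at (13, 13) in frame 1 and (11, 12) in frame 2.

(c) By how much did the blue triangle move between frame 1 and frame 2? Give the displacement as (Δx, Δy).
(2, 0)

The blue triangle was at (10, 14) in frame 1 and (12, 14) in frame 2.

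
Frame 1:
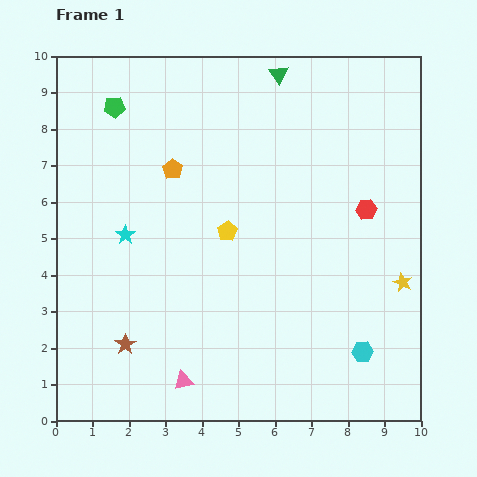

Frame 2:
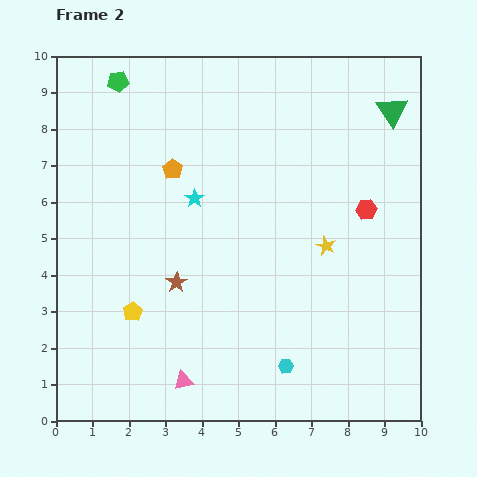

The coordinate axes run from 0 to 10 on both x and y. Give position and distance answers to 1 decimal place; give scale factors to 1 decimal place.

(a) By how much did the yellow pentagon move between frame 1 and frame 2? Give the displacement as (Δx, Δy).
(-2.6, -2.2)

The yellow pentagon was at (4.7, 5.2) in frame 1 and (2.1, 3.0) in frame 2.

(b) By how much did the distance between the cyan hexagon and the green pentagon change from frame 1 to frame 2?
-0.4

Distance in frame 1: 9.5. Distance in frame 2: 9.1.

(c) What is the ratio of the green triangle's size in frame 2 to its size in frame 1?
1.6×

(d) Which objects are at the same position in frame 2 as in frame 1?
the red hexagon, the orange pentagon, the pink triangle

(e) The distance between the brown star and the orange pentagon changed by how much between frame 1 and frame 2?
-1.9

Distance in frame 1: 5.0. Distance in frame 2: 3.1.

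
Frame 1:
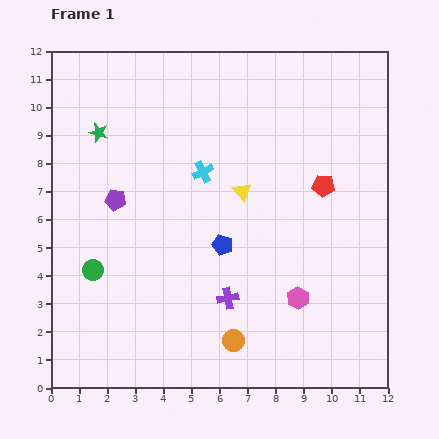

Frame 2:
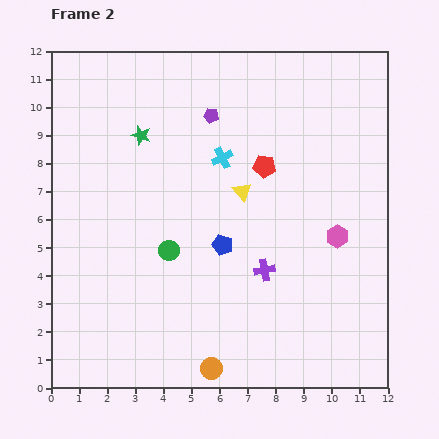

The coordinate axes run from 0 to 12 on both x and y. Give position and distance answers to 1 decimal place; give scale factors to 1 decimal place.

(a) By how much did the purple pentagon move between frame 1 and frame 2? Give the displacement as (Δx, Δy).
(3.4, 3.0)

The purple pentagon was at (2.3, 6.7) in frame 1 and (5.7, 9.7) in frame 2.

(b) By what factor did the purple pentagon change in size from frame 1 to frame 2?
0.7×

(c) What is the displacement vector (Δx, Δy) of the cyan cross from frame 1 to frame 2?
(0.7, 0.5)

The cyan cross was at (5.4, 7.7) in frame 1 and (6.1, 8.2) in frame 2.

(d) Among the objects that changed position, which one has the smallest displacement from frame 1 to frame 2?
the cyan cross

(moved 0.9)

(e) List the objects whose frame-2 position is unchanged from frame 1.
the blue pentagon, the yellow triangle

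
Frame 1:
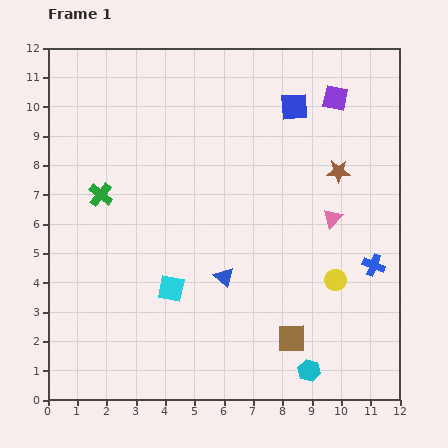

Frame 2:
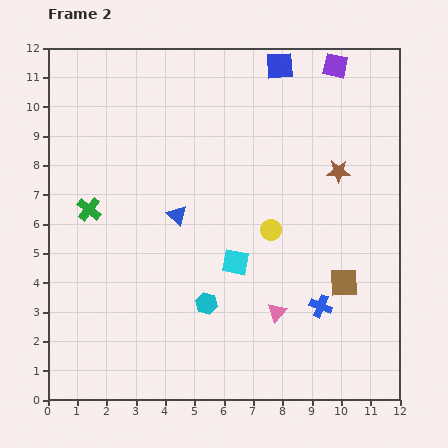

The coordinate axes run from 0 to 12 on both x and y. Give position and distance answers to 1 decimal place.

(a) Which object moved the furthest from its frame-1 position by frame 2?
the cyan hexagon

(moved 4.2; next 3.7)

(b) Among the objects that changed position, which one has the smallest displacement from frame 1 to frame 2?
the green cross

(moved 0.6)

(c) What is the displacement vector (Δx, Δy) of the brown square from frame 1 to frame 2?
(1.8, 1.9)

The brown square was at (8.3, 2.1) in frame 1 and (10.1, 4.0) in frame 2.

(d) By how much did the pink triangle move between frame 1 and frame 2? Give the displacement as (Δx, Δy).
(-1.9, -3.2)

The pink triangle was at (9.7, 6.2) in frame 1 and (7.8, 3.0) in frame 2.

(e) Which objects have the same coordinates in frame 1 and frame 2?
the brown star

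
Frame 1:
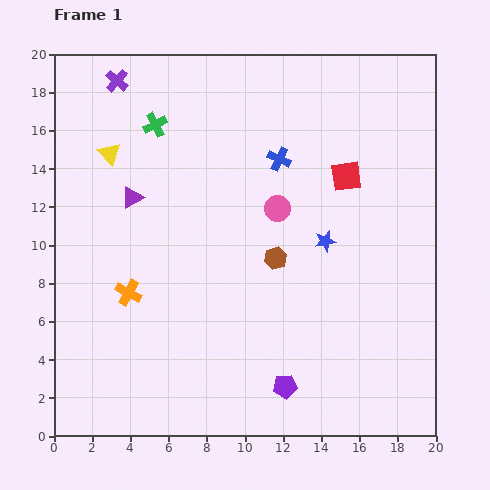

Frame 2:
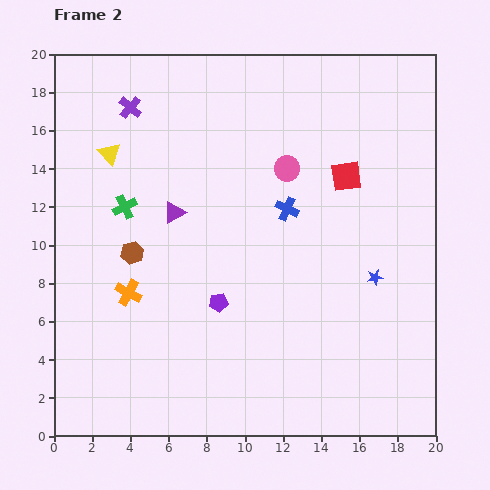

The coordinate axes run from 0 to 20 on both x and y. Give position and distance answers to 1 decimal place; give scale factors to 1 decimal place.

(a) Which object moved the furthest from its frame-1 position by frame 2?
the brown hexagon

(moved 7.5; next 5.6)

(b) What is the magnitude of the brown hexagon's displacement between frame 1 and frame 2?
7.5

The brown hexagon moved from (11.6, 9.3) to (4.1, 9.6), a distance of √(7.5² + 0.3²) ≈ 7.5.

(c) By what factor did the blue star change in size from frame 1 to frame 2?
0.7×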